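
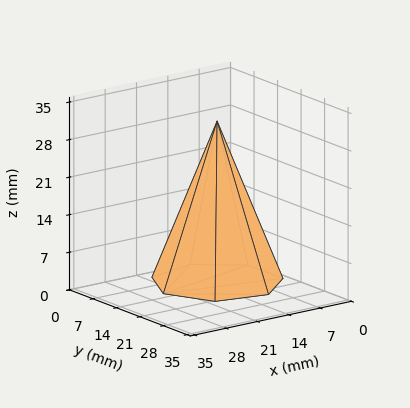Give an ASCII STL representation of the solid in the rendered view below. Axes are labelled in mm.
Reading the render: the shape is a regular 7-sided pyramid, base circumscribed radius ≈ 12 mm, apex at z ≈ 30 mm (dimensions read to the nearest mm from the axis ticks). For the STL, each face is triangulated and given an outward normal.

solid part
  facet normal 0.0000 0.0000 -1.0000
    outer loop
      vertex 9.3 23.7 0.0
      vertex 19.5 21.4 0.0
      vertex 24.0 12.0 0.0
    endloop
  endfacet
  facet normal 0.0000 0.0000 -1.0000
    outer loop
      vertex 1.2 17.2 0.0
      vertex 9.3 23.7 0.0
      vertex 24.0 12.0 0.0
    endloop
  endfacet
  facet normal 0.0000 0.0000 -1.0000
    outer loop
      vertex 1.2 6.8 0.0
      vertex 1.2 17.2 0.0
      vertex 24.0 12.0 0.0
    endloop
  endfacet
  facet normal 0.0000 0.0000 -1.0000
    outer loop
      vertex 9.3 0.3 0.0
      vertex 1.2 6.8 0.0
      vertex 24.0 12.0 0.0
    endloop
  endfacet
  facet normal 0.0000 0.0000 -1.0000
    outer loop
      vertex 19.5 2.6 0.0
      vertex 9.3 0.3 0.0
      vertex 24.0 12.0 0.0
    endloop
  endfacet
  facet normal 0.8484 0.4062 0.3394
    outer loop
      vertex 24.0 12.0 0.0
      vertex 19.5 21.4 0.0
      vertex 12.0 12.0 30.0
    endloop
  endfacet
  facet normal 0.2069 0.9177 0.3393
    outer loop
      vertex 19.5 21.4 0.0
      vertex 9.3 23.7 0.0
      vertex 12.0 12.0 30.0
    endloop
  endfacet
  facet normal -0.5888 0.7337 0.3391
    outer loop
      vertex 9.3 23.7 0.0
      vertex 1.2 17.2 0.0
      vertex 12.0 12.0 30.0
    endloop
  endfacet
  facet normal -0.9409 0.0000 0.3387
    outer loop
      vertex 1.2 17.2 0.0
      vertex 1.2 6.8 0.0
      vertex 12.0 12.0 30.0
    endloop
  endfacet
  facet normal -0.5888 -0.7337 0.3391
    outer loop
      vertex 1.2 6.8 0.0
      vertex 9.3 0.3 0.0
      vertex 12.0 12.0 30.0
    endloop
  endfacet
  facet normal 0.2069 -0.9177 0.3393
    outer loop
      vertex 9.3 0.3 0.0
      vertex 19.5 2.6 0.0
      vertex 12.0 12.0 30.0
    endloop
  endfacet
  facet normal 0.8484 -0.4062 0.3394
    outer loop
      vertex 19.5 2.6 0.0
      vertex 24.0 12.0 0.0
      vertex 12.0 12.0 30.0
    endloop
  endfacet
endsolid part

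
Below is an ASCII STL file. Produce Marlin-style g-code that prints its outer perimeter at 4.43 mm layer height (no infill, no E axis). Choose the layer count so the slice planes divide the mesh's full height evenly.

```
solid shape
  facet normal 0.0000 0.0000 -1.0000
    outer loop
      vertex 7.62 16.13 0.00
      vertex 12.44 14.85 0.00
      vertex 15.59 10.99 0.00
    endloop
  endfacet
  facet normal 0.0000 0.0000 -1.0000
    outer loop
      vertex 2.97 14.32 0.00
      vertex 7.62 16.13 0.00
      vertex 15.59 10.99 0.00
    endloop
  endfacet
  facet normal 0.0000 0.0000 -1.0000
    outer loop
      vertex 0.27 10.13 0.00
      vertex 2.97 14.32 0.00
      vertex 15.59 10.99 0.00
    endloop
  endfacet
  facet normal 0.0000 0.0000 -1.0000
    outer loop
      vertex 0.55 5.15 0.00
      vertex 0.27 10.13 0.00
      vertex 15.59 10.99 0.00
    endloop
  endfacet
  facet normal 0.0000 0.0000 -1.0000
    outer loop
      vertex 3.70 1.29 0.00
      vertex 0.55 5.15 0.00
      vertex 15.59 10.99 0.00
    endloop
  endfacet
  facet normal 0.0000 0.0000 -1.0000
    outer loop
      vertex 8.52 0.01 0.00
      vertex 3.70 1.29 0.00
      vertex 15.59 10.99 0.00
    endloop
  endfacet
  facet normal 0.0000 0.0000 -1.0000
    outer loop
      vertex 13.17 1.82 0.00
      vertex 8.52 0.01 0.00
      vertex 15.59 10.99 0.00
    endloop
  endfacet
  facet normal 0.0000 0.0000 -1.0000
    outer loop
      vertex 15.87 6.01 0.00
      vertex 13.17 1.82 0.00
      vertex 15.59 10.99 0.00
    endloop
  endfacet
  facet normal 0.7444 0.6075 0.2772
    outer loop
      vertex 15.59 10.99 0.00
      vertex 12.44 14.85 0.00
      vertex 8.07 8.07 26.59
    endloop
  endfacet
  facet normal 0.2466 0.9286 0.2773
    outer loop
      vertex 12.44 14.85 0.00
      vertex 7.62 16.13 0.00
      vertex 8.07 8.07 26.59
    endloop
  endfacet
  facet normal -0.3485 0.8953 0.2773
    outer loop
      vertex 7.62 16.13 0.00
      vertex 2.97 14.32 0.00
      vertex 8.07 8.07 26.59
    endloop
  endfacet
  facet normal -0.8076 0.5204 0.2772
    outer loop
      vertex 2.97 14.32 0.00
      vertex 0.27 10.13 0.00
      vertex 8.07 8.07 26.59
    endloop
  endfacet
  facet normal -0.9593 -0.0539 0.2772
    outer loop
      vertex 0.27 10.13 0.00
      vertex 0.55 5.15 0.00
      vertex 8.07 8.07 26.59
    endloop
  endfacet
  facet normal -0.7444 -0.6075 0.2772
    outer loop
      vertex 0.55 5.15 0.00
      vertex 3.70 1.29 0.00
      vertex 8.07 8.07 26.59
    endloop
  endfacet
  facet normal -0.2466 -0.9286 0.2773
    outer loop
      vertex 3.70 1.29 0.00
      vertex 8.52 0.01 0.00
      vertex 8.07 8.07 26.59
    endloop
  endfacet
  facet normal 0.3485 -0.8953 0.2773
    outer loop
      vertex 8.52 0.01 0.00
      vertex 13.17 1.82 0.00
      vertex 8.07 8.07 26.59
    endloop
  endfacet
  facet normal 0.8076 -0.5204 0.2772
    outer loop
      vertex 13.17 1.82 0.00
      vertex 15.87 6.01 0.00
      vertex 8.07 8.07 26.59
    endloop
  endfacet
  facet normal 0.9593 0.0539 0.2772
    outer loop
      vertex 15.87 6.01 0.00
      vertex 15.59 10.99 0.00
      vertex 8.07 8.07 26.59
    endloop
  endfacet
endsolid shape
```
; perimeter-only toolpath
G21 ; units = mm
G90 ; absolute positioning
G28 ; home
; layer 1
G0 Z4.43
G0 X14.34 Y10.50
G1 X11.71 Y13.72
G1 X7.70 Y14.79
G1 X3.82 Y13.28
G1 X1.57 Y9.79
G1 X1.80 Y5.64
G1 X4.43 Y2.42
G1 X8.45 Y1.35
G1 X12.32 Y2.86
G1 X14.57 Y6.35
G1 X14.34 Y10.50
; layer 2
G0 Z8.86
G0 X13.08 Y10.02
G1 X10.98 Y12.59
G1 X7.77 Y13.44
G1 X4.67 Y12.24
G1 X2.87 Y9.44
G1 X3.06 Y6.12
G1 X5.16 Y3.55
G1 X8.37 Y2.70
G1 X11.47 Y3.90
G1 X13.27 Y6.70
G1 X13.08 Y10.02
; layer 3
G0 Z13.29
G0 X11.83 Y9.53
G1 X10.25 Y11.46
G1 X7.85 Y12.10
G1 X5.52 Y11.20
G1 X4.17 Y9.10
G1 X4.31 Y6.61
G1 X5.88 Y4.68
G1 X8.29 Y4.04
G1 X10.62 Y4.95
G1 X11.97 Y7.04
G1 X11.83 Y9.53
; layer 4
G0 Z17.73
G0 X10.58 Y9.04
G1 X9.53 Y10.33
G1 X7.92 Y10.76
G1 X6.37 Y10.15
G1 X5.47 Y8.76
G1 X5.56 Y7.10
G1 X6.61 Y5.81
G1 X8.22 Y5.38
G1 X9.77 Y5.99
G1 X10.67 Y7.38
G1 X10.58 Y9.04
; layer 5
G0 Z22.16
G0 X9.32 Y8.56
G1 X8.80 Y9.20
G1 X8.00 Y9.41
G1 X7.22 Y9.11
G1 X6.77 Y8.41
G1 X6.82 Y7.58
G1 X7.34 Y6.94
G1 X8.14 Y6.73
G1 X8.92 Y7.03
G1 X9.37 Y7.73
G1 X9.32 Y8.56
M2 ; end

The solid is a regular 10-sided pyramid, base circumscribed radius ≈ 8.07 mm, apex at z ≈ 26.6 mm. Slicing at Δz = 4.43 mm — 6 equal slices spanning the solid's height, so layer i sits at z = i·h/6 — gives 5 non-empty perimeters. Each is a 10-segment closed polygon; G0 lifts to the layer z and rapids to the start vertex, then G1 traces the edges. The cross-section shrinks linearly with z (the slice at the apex is degenerate and omitted).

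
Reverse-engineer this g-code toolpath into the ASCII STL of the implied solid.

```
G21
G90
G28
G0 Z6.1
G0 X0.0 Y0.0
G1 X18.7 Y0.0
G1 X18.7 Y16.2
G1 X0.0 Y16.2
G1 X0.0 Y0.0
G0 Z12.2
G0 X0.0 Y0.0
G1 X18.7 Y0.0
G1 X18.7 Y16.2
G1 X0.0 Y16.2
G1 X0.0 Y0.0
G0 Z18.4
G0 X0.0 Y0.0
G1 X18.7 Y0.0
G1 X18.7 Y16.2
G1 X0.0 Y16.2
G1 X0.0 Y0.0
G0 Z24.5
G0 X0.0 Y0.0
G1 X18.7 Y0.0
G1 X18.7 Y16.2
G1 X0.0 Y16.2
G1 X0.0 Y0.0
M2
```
solid part
  facet normal 0.0000 0.0000 -1.0000
    outer loop
      vertex 18.7 16.2 0.0
      vertex 18.7 0.0 0.0
      vertex 0.0 0.0 0.0
    endloop
  endfacet
  facet normal 0.0000 0.0000 -1.0000
    outer loop
      vertex 0.0 16.2 0.0
      vertex 18.7 16.2 0.0
      vertex 0.0 0.0 0.0
    endloop
  endfacet
  facet normal 0.0000 0.0000 1.0000
    outer loop
      vertex 0.0 0.0 24.5
      vertex 18.7 0.0 24.5
      vertex 18.7 16.2 24.5
    endloop
  endfacet
  facet normal 0.0000 0.0000 1.0000
    outer loop
      vertex 0.0 0.0 24.5
      vertex 18.7 16.2 24.5
      vertex 0.0 16.2 24.5
    endloop
  endfacet
  facet normal 0.0000 -1.0000 0.0000
    outer loop
      vertex 0.0 0.0 0.0
      vertex 18.7 0.0 0.0
      vertex 18.7 0.0 24.5
    endloop
  endfacet
  facet normal 0.0000 -1.0000 0.0000
    outer loop
      vertex 0.0 0.0 0.0
      vertex 18.7 0.0 24.5
      vertex 0.0 0.0 24.5
    endloop
  endfacet
  facet normal 0.0000 1.0000 0.0000
    outer loop
      vertex 18.7 16.2 24.5
      vertex 18.7 16.2 0.0
      vertex 0.0 16.2 0.0
    endloop
  endfacet
  facet normal 0.0000 1.0000 0.0000
    outer loop
      vertex 0.0 16.2 24.5
      vertex 18.7 16.2 24.5
      vertex 0.0 16.2 0.0
    endloop
  endfacet
  facet normal -1.0000 0.0000 0.0000
    outer loop
      vertex 0.0 16.2 24.5
      vertex 0.0 16.2 0.0
      vertex 0.0 0.0 0.0
    endloop
  endfacet
  facet normal -1.0000 0.0000 0.0000
    outer loop
      vertex 0.0 0.0 24.5
      vertex 0.0 16.2 24.5
      vertex 0.0 0.0 0.0
    endloop
  endfacet
  facet normal 1.0000 0.0000 0.0000
    outer loop
      vertex 18.7 0.0 0.0
      vertex 18.7 16.2 0.0
      vertex 18.7 16.2 24.5
    endloop
  endfacet
  facet normal 1.0000 0.0000 0.0000
    outer loop
      vertex 18.7 0.0 0.0
      vertex 18.7 16.2 24.5
      vertex 18.7 0.0 24.5
    endloop
  endfacet
endsolid part

The G0 Z moves step by Δz≈6.1 mm. Every layer's G1 loop is the same polygon, so the solid is a straight extrusion of it from z=0 to z≈24.5. Closing with flat bottom and top caps and triangulating gives 12 facets — a rectangular box, roughly 18.7 × 16.2 mm footprint and 24.5 mm tall.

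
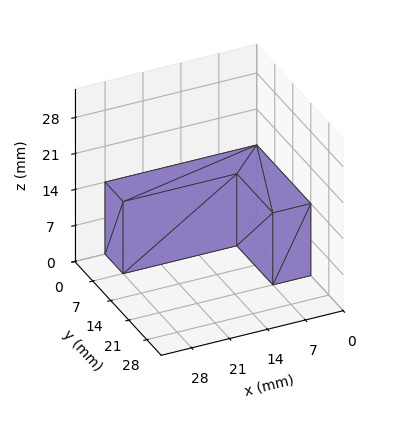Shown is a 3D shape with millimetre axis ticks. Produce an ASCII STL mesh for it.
Reading the render: the shape is an L-shaped prism: outer 28 × 21 mm, arm thicknesses ≈ 7 mm (horizontal) and 7 mm (vertical), extruded 14 mm in z (dimensions read to the nearest mm from the axis ticks). For the STL, each face is triangulated and given an outward normal.

solid part
  facet normal 0.0000 0.0000 -1.0000
    outer loop
      vertex 28.000 7.000 0.000
      vertex 28.000 0.000 0.000
      vertex 0.000 0.000 0.000
    endloop
  endfacet
  facet normal 0.0000 0.0000 -1.0000
    outer loop
      vertex 7.000 7.000 0.000
      vertex 28.000 7.000 0.000
      vertex 0.000 0.000 0.000
    endloop
  endfacet
  facet normal 0.0000 0.0000 -1.0000
    outer loop
      vertex 7.000 21.000 0.000
      vertex 7.000 7.000 0.000
      vertex 0.000 0.000 0.000
    endloop
  endfacet
  facet normal 0.0000 0.0000 -1.0000
    outer loop
      vertex 0.000 21.000 0.000
      vertex 7.000 21.000 0.000
      vertex 0.000 0.000 0.000
    endloop
  endfacet
  facet normal 0.0000 0.0000 1.0000
    outer loop
      vertex 0.000 0.000 14.000
      vertex 28.000 0.000 14.000
      vertex 28.000 7.000 14.000
    endloop
  endfacet
  facet normal 0.0000 0.0000 1.0000
    outer loop
      vertex 0.000 0.000 14.000
      vertex 28.000 7.000 14.000
      vertex 7.000 7.000 14.000
    endloop
  endfacet
  facet normal 0.0000 0.0000 1.0000
    outer loop
      vertex 0.000 0.000 14.000
      vertex 7.000 7.000 14.000
      vertex 7.000 21.000 14.000
    endloop
  endfacet
  facet normal 0.0000 0.0000 1.0000
    outer loop
      vertex 0.000 0.000 14.000
      vertex 7.000 21.000 14.000
      vertex 0.000 21.000 14.000
    endloop
  endfacet
  facet normal 0.0000 -1.0000 0.0000
    outer loop
      vertex 0.000 0.000 0.000
      vertex 28.000 0.000 0.000
      vertex 28.000 0.000 14.000
    endloop
  endfacet
  facet normal 0.0000 -1.0000 0.0000
    outer loop
      vertex 0.000 0.000 0.000
      vertex 28.000 0.000 14.000
      vertex 0.000 0.000 14.000
    endloop
  endfacet
  facet normal 1.0000 0.0000 0.0000
    outer loop
      vertex 28.000 0.000 0.000
      vertex 28.000 7.000 0.000
      vertex 28.000 7.000 14.000
    endloop
  endfacet
  facet normal 1.0000 0.0000 0.0000
    outer loop
      vertex 28.000 0.000 0.000
      vertex 28.000 7.000 14.000
      vertex 28.000 0.000 14.000
    endloop
  endfacet
  facet normal 0.0000 1.0000 0.0000
    outer loop
      vertex 28.000 7.000 0.000
      vertex 7.000 7.000 0.000
      vertex 7.000 7.000 14.000
    endloop
  endfacet
  facet normal 0.0000 1.0000 0.0000
    outer loop
      vertex 28.000 7.000 0.000
      vertex 7.000 7.000 14.000
      vertex 28.000 7.000 14.000
    endloop
  endfacet
  facet normal 1.0000 0.0000 0.0000
    outer loop
      vertex 7.000 7.000 0.000
      vertex 7.000 21.000 0.000
      vertex 7.000 21.000 14.000
    endloop
  endfacet
  facet normal 1.0000 0.0000 0.0000
    outer loop
      vertex 7.000 7.000 0.000
      vertex 7.000 21.000 14.000
      vertex 7.000 7.000 14.000
    endloop
  endfacet
  facet normal 0.0000 1.0000 0.0000
    outer loop
      vertex 7.000 21.000 0.000
      vertex 0.000 21.000 0.000
      vertex 0.000 21.000 14.000
    endloop
  endfacet
  facet normal 0.0000 1.0000 0.0000
    outer loop
      vertex 7.000 21.000 0.000
      vertex 0.000 21.000 14.000
      vertex 7.000 21.000 14.000
    endloop
  endfacet
  facet normal -1.0000 0.0000 0.0000
    outer loop
      vertex 0.000 21.000 0.000
      vertex 0.000 0.000 0.000
      vertex 0.000 0.000 14.000
    endloop
  endfacet
  facet normal -1.0000 0.0000 0.0000
    outer loop
      vertex 0.000 21.000 0.000
      vertex 0.000 0.000 14.000
      vertex 0.000 21.000 14.000
    endloop
  endfacet
endsolid part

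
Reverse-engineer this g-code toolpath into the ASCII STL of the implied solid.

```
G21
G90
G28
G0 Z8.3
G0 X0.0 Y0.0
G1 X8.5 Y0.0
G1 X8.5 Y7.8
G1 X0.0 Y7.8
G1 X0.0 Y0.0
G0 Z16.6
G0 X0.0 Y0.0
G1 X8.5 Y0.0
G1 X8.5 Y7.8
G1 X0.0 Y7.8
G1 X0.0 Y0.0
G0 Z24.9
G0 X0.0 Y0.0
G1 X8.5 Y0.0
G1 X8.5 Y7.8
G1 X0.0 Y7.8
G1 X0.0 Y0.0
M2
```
solid part
  facet normal 0.0000 0.0000 -1.0000
    outer loop
      vertex 8.5 7.8 0.0
      vertex 8.5 0.0 0.0
      vertex 0.0 0.0 0.0
    endloop
  endfacet
  facet normal 0.0000 0.0000 -1.0000
    outer loop
      vertex 0.0 7.8 0.0
      vertex 8.5 7.8 0.0
      vertex 0.0 0.0 0.0
    endloop
  endfacet
  facet normal 0.0000 0.0000 1.0000
    outer loop
      vertex 0.0 0.0 24.9
      vertex 8.5 0.0 24.9
      vertex 8.5 7.8 24.9
    endloop
  endfacet
  facet normal 0.0000 0.0000 1.0000
    outer loop
      vertex 0.0 0.0 24.9
      vertex 8.5 7.8 24.9
      vertex 0.0 7.8 24.9
    endloop
  endfacet
  facet normal 0.0000 -1.0000 0.0000
    outer loop
      vertex 0.0 0.0 0.0
      vertex 8.5 0.0 0.0
      vertex 8.5 0.0 24.9
    endloop
  endfacet
  facet normal 0.0000 -1.0000 0.0000
    outer loop
      vertex 0.0 0.0 0.0
      vertex 8.5 0.0 24.9
      vertex 0.0 0.0 24.9
    endloop
  endfacet
  facet normal 0.0000 1.0000 0.0000
    outer loop
      vertex 8.5 7.8 24.9
      vertex 8.5 7.8 0.0
      vertex 0.0 7.8 0.0
    endloop
  endfacet
  facet normal 0.0000 1.0000 0.0000
    outer loop
      vertex 0.0 7.8 24.9
      vertex 8.5 7.8 24.9
      vertex 0.0 7.8 0.0
    endloop
  endfacet
  facet normal -1.0000 0.0000 0.0000
    outer loop
      vertex 0.0 7.8 24.9
      vertex 0.0 7.8 0.0
      vertex 0.0 0.0 0.0
    endloop
  endfacet
  facet normal -1.0000 0.0000 0.0000
    outer loop
      vertex 0.0 0.0 24.9
      vertex 0.0 7.8 24.9
      vertex 0.0 0.0 0.0
    endloop
  endfacet
  facet normal 1.0000 0.0000 0.0000
    outer loop
      vertex 8.5 0.0 0.0
      vertex 8.5 7.8 0.0
      vertex 8.5 7.8 24.9
    endloop
  endfacet
  facet normal 1.0000 0.0000 0.0000
    outer loop
      vertex 8.5 0.0 0.0
      vertex 8.5 7.8 24.9
      vertex 8.5 0.0 24.9
    endloop
  endfacet
endsolid part

The G0 Z moves step by Δz≈8.3 mm. Every layer's G1 loop is the same polygon, so the solid is a straight extrusion of it from z=0 to z≈24.9. Closing with flat bottom and top caps and triangulating gives 12 facets — a rectangular box, roughly 8.5 × 7.8 mm footprint and 24.9 mm tall.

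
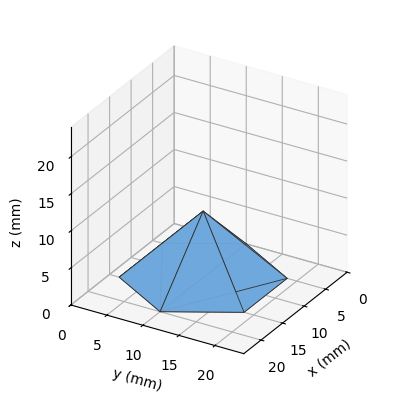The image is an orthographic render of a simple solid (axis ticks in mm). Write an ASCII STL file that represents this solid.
Reading the render: the shape is a regular 6-sided pyramid, base circumscribed radius ≈ 10 mm, apex at z ≈ 9 mm (dimensions read to the nearest mm from the axis ticks). For the STL, each face is triangulated and given an outward normal.

solid part
  facet normal 0.0000 0.0000 -1.0000
    outer loop
      vertex 5.00 18.66 0.00
      vertex 15.00 18.66 0.00
      vertex 20.00 10.00 0.00
    endloop
  endfacet
  facet normal 0.0000 0.0000 -1.0000
    outer loop
      vertex 0.00 10.00 0.00
      vertex 5.00 18.66 0.00
      vertex 20.00 10.00 0.00
    endloop
  endfacet
  facet normal 0.0000 0.0000 -1.0000
    outer loop
      vertex 5.00 1.34 0.00
      vertex 0.00 10.00 0.00
      vertex 20.00 10.00 0.00
    endloop
  endfacet
  facet normal 0.0000 0.0000 -1.0000
    outer loop
      vertex 15.00 1.34 0.00
      vertex 5.00 1.34 0.00
      vertex 20.00 10.00 0.00
    endloop
  endfacet
  facet normal 0.6240 0.3603 0.6934
    outer loop
      vertex 20.00 10.00 0.00
      vertex 15.00 18.66 0.00
      vertex 10.00 10.00 9.00
    endloop
  endfacet
  facet normal 0.0000 0.7206 0.6934
    outer loop
      vertex 15.00 18.66 0.00
      vertex 5.00 18.66 0.00
      vertex 10.00 10.00 9.00
    endloop
  endfacet
  facet normal -0.6240 0.3603 0.6934
    outer loop
      vertex 5.00 18.66 0.00
      vertex 0.00 10.00 0.00
      vertex 10.00 10.00 9.00
    endloop
  endfacet
  facet normal -0.6240 -0.3603 0.6934
    outer loop
      vertex 0.00 10.00 0.00
      vertex 5.00 1.34 0.00
      vertex 10.00 10.00 9.00
    endloop
  endfacet
  facet normal 0.0000 -0.7206 0.6934
    outer loop
      vertex 5.00 1.34 0.00
      vertex 15.00 1.34 0.00
      vertex 10.00 10.00 9.00
    endloop
  endfacet
  facet normal 0.6240 -0.3603 0.6934
    outer loop
      vertex 15.00 1.34 0.00
      vertex 20.00 10.00 0.00
      vertex 10.00 10.00 9.00
    endloop
  endfacet
endsolid part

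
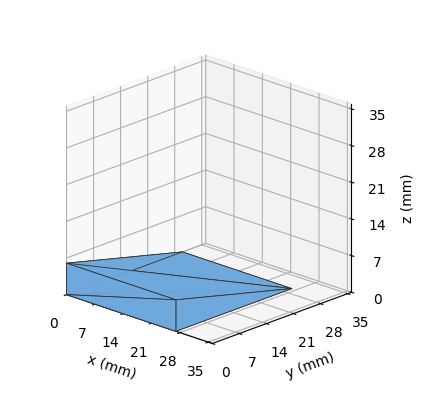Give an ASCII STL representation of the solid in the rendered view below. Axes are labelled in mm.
Reading the render: the shape is a wedge (ramp): 27 × 30 mm base, rising to 6 mm along the y=0 edge and sloping linearly to z=0 at y=30 (dimensions read to the nearest mm from the axis ticks). For the STL, each face is triangulated and given an outward normal.

solid part
  facet normal 0.0000 0.0000 -1.0000
    outer loop
      vertex 27.00 30.00 0.00
      vertex 27.00 0.00 0.00
      vertex 0.00 0.00 0.00
    endloop
  endfacet
  facet normal 0.0000 0.0000 -1.0000
    outer loop
      vertex 0.00 30.00 0.00
      vertex 27.00 30.00 0.00
      vertex 0.00 0.00 0.00
    endloop
  endfacet
  facet normal 0.0000 -1.0000 0.0000
    outer loop
      vertex 0.00 0.00 0.00
      vertex 27.00 0.00 0.00
      vertex 27.00 0.00 6.00
    endloop
  endfacet
  facet normal 0.0000 -1.0000 0.0000
    outer loop
      vertex 0.00 0.00 0.00
      vertex 27.00 0.00 6.00
      vertex 0.00 0.00 6.00
    endloop
  endfacet
  facet normal 0.0000 0.1961 0.9806
    outer loop
      vertex 0.00 0.00 6.00
      vertex 27.00 0.00 6.00
      vertex 27.00 30.00 0.00
    endloop
  endfacet
  facet normal 0.0000 0.1961 0.9806
    outer loop
      vertex 0.00 0.00 6.00
      vertex 27.00 30.00 0.00
      vertex 0.00 30.00 0.00
    endloop
  endfacet
  facet normal -1.0000 0.0000 0.0000
    outer loop
      vertex 0.00 0.00 6.00
      vertex 0.00 30.00 0.00
      vertex 0.00 0.00 0.00
    endloop
  endfacet
  facet normal 1.0000 0.0000 0.0000
    outer loop
      vertex 27.00 0.00 0.00
      vertex 27.00 30.00 0.00
      vertex 27.00 0.00 6.00
    endloop
  endfacet
endsolid part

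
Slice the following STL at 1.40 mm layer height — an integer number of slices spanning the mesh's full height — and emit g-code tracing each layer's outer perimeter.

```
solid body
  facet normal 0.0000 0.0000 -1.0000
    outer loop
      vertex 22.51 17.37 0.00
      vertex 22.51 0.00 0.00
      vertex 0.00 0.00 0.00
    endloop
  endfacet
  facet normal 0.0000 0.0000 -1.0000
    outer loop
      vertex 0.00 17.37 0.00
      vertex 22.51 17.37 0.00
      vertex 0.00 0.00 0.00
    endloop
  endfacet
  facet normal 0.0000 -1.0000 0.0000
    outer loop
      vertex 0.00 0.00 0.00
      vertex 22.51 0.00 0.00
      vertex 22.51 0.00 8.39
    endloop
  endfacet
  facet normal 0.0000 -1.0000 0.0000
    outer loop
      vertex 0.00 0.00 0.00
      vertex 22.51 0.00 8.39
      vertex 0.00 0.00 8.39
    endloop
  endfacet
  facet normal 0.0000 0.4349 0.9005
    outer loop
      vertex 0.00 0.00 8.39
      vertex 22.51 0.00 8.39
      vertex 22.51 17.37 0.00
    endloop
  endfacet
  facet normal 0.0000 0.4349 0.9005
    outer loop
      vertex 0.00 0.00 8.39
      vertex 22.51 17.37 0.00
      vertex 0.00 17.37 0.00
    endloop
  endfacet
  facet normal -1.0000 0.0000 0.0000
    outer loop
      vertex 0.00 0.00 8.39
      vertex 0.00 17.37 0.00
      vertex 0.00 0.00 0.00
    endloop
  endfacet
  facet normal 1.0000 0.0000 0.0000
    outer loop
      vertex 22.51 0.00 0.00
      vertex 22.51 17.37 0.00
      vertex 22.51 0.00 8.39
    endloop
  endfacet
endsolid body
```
; perimeter-only toolpath
G21 ; units = mm
G90 ; absolute positioning
G28 ; home
; layer 1
G0 Z1.40
G0 X0.00 Y0.00
G1 X22.51 Y0.00
G1 X22.51 Y14.48
G1 X0.00 Y14.48
G1 X0.00 Y0.00
; layer 2
G0 Z2.80
G0 X0.00 Y0.00
G1 X22.51 Y0.00
G1 X22.51 Y11.58
G1 X0.00 Y11.58
G1 X0.00 Y0.00
; layer 3
G0 Z4.20
G0 X0.00 Y0.00
G1 X22.51 Y0.00
G1 X22.51 Y8.69
G1 X0.00 Y8.69
G1 X0.00 Y0.00
; layer 4
G0 Z5.59
G0 X0.00 Y0.00
G1 X22.51 Y0.00
G1 X22.51 Y5.79
G1 X0.00 Y5.79
G1 X0.00 Y0.00
; layer 5
G0 Z6.99
G0 X0.00 Y0.00
G1 X22.51 Y0.00
G1 X22.51 Y2.89
G1 X0.00 Y2.89
G1 X0.00 Y0.00
M2 ; end

The solid is a wedge (ramp): 22.5 × 17.4 mm base, rising to 8.39 mm along the y=0 edge and sloping linearly to z=0 at y=17.4. Slicing at Δz = 1.40 mm — 6 equal slices spanning the solid's height, so layer i sits at z = i·h/6 — gives 5 non-empty perimeters. Each is a 4-segment closed polygon; G0 lifts to the layer z and rapids to the start vertex, then G1 traces the edges. The cross-section shrinks linearly with z (the slice at the apex is degenerate and omitted).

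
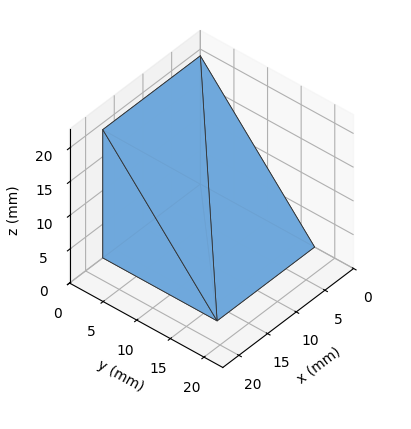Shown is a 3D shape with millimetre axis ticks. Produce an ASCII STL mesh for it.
Reading the render: the shape is a wedge (ramp): 17 × 17 mm base, rising to 19 mm along the y=0 edge and sloping linearly to z=0 at y=17 (dimensions read to the nearest mm from the axis ticks). For the STL, each face is triangulated and given an outward normal.

solid part
  facet normal 0.0000 0.0000 -1.0000
    outer loop
      vertex 17.00 17.00 0.00
      vertex 17.00 0.00 0.00
      vertex 0.00 0.00 0.00
    endloop
  endfacet
  facet normal 0.0000 0.0000 -1.0000
    outer loop
      vertex 0.00 17.00 0.00
      vertex 17.00 17.00 0.00
      vertex 0.00 0.00 0.00
    endloop
  endfacet
  facet normal 0.0000 -1.0000 0.0000
    outer loop
      vertex 0.00 0.00 0.00
      vertex 17.00 0.00 0.00
      vertex 17.00 0.00 19.00
    endloop
  endfacet
  facet normal 0.0000 -1.0000 0.0000
    outer loop
      vertex 0.00 0.00 0.00
      vertex 17.00 0.00 19.00
      vertex 0.00 0.00 19.00
    endloop
  endfacet
  facet normal 0.0000 0.7452 0.6668
    outer loop
      vertex 0.00 0.00 19.00
      vertex 17.00 0.00 19.00
      vertex 17.00 17.00 0.00
    endloop
  endfacet
  facet normal 0.0000 0.7452 0.6668
    outer loop
      vertex 0.00 0.00 19.00
      vertex 17.00 17.00 0.00
      vertex 0.00 17.00 0.00
    endloop
  endfacet
  facet normal -1.0000 0.0000 0.0000
    outer loop
      vertex 0.00 0.00 19.00
      vertex 0.00 17.00 0.00
      vertex 0.00 0.00 0.00
    endloop
  endfacet
  facet normal 1.0000 0.0000 0.0000
    outer loop
      vertex 17.00 0.00 0.00
      vertex 17.00 17.00 0.00
      vertex 17.00 0.00 19.00
    endloop
  endfacet
endsolid part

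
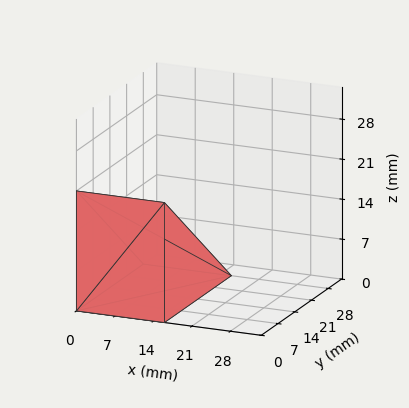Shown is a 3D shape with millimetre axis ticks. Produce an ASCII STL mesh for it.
Reading the render: the shape is a wedge (ramp): 16 × 28 mm base, rising to 21 mm along the y=0 edge and sloping linearly to z=0 at y=28 (dimensions read to the nearest mm from the axis ticks). For the STL, each face is triangulated and given an outward normal.

solid part
  facet normal 0.0000 0.0000 -1.0000
    outer loop
      vertex 16.0 28.0 0.0
      vertex 16.0 0.0 0.0
      vertex 0.0 0.0 0.0
    endloop
  endfacet
  facet normal 0.0000 0.0000 -1.0000
    outer loop
      vertex 0.0 28.0 0.0
      vertex 16.0 28.0 0.0
      vertex 0.0 0.0 0.0
    endloop
  endfacet
  facet normal 0.0000 -1.0000 0.0000
    outer loop
      vertex 0.0 0.0 0.0
      vertex 16.0 0.0 0.0
      vertex 16.0 0.0 21.0
    endloop
  endfacet
  facet normal 0.0000 -1.0000 0.0000
    outer loop
      vertex 0.0 0.0 0.0
      vertex 16.0 0.0 21.0
      vertex 0.0 0.0 21.0
    endloop
  endfacet
  facet normal 0.0000 0.6000 0.8000
    outer loop
      vertex 0.0 0.0 21.0
      vertex 16.0 0.0 21.0
      vertex 16.0 28.0 0.0
    endloop
  endfacet
  facet normal 0.0000 0.6000 0.8000
    outer loop
      vertex 0.0 0.0 21.0
      vertex 16.0 28.0 0.0
      vertex 0.0 28.0 0.0
    endloop
  endfacet
  facet normal -1.0000 0.0000 0.0000
    outer loop
      vertex 0.0 0.0 21.0
      vertex 0.0 28.0 0.0
      vertex 0.0 0.0 0.0
    endloop
  endfacet
  facet normal 1.0000 0.0000 0.0000
    outer loop
      vertex 16.0 0.0 0.0
      vertex 16.0 28.0 0.0
      vertex 16.0 0.0 21.0
    endloop
  endfacet
endsolid part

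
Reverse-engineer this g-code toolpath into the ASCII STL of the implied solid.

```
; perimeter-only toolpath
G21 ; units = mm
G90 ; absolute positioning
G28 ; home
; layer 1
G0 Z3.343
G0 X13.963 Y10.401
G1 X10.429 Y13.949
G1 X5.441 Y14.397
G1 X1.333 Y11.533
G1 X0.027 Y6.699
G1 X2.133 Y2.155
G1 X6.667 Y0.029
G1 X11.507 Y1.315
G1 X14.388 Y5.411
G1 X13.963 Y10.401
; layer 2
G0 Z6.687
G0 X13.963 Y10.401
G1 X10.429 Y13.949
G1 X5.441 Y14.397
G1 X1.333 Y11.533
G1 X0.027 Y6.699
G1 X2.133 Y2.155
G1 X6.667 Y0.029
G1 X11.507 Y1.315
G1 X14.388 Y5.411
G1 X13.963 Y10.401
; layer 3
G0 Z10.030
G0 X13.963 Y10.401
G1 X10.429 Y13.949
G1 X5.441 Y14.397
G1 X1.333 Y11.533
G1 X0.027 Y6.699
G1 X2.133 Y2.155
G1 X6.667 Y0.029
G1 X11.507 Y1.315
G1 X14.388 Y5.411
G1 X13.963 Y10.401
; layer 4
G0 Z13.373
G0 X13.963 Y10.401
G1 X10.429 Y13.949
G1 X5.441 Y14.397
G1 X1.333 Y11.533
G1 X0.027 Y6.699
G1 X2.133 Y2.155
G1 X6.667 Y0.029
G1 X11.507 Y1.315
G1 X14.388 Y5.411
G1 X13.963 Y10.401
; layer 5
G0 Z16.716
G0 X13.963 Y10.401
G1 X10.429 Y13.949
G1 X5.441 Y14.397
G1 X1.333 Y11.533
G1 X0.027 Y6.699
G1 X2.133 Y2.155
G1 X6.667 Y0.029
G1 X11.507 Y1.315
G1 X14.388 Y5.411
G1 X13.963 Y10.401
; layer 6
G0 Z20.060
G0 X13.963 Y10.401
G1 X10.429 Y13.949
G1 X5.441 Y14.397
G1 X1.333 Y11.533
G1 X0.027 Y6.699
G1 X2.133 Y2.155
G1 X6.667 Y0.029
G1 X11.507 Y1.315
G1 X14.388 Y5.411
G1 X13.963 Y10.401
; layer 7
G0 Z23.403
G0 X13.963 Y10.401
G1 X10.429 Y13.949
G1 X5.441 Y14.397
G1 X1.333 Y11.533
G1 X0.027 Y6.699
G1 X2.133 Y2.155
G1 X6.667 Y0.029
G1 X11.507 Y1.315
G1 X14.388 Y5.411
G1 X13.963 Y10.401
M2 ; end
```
solid part
  facet normal 0.0000 0.0000 -1.0000
    outer loop
      vertex 5.441 14.397 0.000
      vertex 10.429 13.949 0.000
      vertex 13.963 10.401 0.000
    endloop
  endfacet
  facet normal 0.0000 0.0000 -1.0000
    outer loop
      vertex 1.333 11.533 0.000
      vertex 5.441 14.397 0.000
      vertex 13.963 10.401 0.000
    endloop
  endfacet
  facet normal 0.0000 0.0000 -1.0000
    outer loop
      vertex 0.027 6.699 0.000
      vertex 1.333 11.533 0.000
      vertex 13.963 10.401 0.000
    endloop
  endfacet
  facet normal 0.0000 0.0000 -1.0000
    outer loop
      vertex 2.133 2.155 0.000
      vertex 0.027 6.699 0.000
      vertex 13.963 10.401 0.000
    endloop
  endfacet
  facet normal 0.0000 0.0000 -1.0000
    outer loop
      vertex 6.667 0.029 0.000
      vertex 2.133 2.155 0.000
      vertex 13.963 10.401 0.000
    endloop
  endfacet
  facet normal 0.0000 0.0000 -1.0000
    outer loop
      vertex 11.507 1.315 0.000
      vertex 6.667 0.029 0.000
      vertex 13.963 10.401 0.000
    endloop
  endfacet
  facet normal 0.0000 0.0000 -1.0000
    outer loop
      vertex 14.388 5.411 0.000
      vertex 11.507 1.315 0.000
      vertex 13.963 10.401 0.000
    endloop
  endfacet
  facet normal 0.0000 0.0000 1.0000
    outer loop
      vertex 13.963 10.401 23.403
      vertex 10.429 13.949 23.403
      vertex 5.441 14.397 23.403
    endloop
  endfacet
  facet normal 0.0000 0.0000 1.0000
    outer loop
      vertex 13.963 10.401 23.403
      vertex 5.441 14.397 23.403
      vertex 1.333 11.533 23.403
    endloop
  endfacet
  facet normal 0.0000 0.0000 1.0000
    outer loop
      vertex 13.963 10.401 23.403
      vertex 1.333 11.533 23.403
      vertex 0.027 6.699 23.403
    endloop
  endfacet
  facet normal 0.0000 0.0000 1.0000
    outer loop
      vertex 13.963 10.401 23.403
      vertex 0.027 6.699 23.403
      vertex 2.133 2.155 23.403
    endloop
  endfacet
  facet normal 0.0000 0.0000 1.0000
    outer loop
      vertex 13.963 10.401 23.403
      vertex 2.133 2.155 23.403
      vertex 6.667 0.029 23.403
    endloop
  endfacet
  facet normal 0.0000 0.0000 1.0000
    outer loop
      vertex 13.963 10.401 23.403
      vertex 6.667 0.029 23.403
      vertex 11.507 1.315 23.403
    endloop
  endfacet
  facet normal 0.0000 0.0000 1.0000
    outer loop
      vertex 13.963 10.401 23.403
      vertex 11.507 1.315 23.403
      vertex 14.388 5.411 23.403
    endloop
  endfacet
  facet normal 0.7085 0.7057 0.0000
    outer loop
      vertex 13.963 10.401 0.000
      vertex 10.429 13.949 0.000
      vertex 10.429 13.949 23.403
    endloop
  endfacet
  facet normal 0.7085 0.7057 0.0000
    outer loop
      vertex 13.963 10.401 0.000
      vertex 10.429 13.949 23.403
      vertex 13.963 10.401 23.403
    endloop
  endfacet
  facet normal 0.0895 0.9960 0.0000
    outer loop
      vertex 10.429 13.949 0.000
      vertex 5.441 14.397 0.000
      vertex 5.441 14.397 23.403
    endloop
  endfacet
  facet normal 0.0895 0.9960 0.0000
    outer loop
      vertex 10.429 13.949 0.000
      vertex 5.441 14.397 23.403
      vertex 10.429 13.949 23.403
    endloop
  endfacet
  facet normal -0.5719 0.8203 0.0000
    outer loop
      vertex 5.441 14.397 0.000
      vertex 1.333 11.533 0.000
      vertex 1.333 11.533 23.403
    endloop
  endfacet
  facet normal -0.5719 0.8203 0.0000
    outer loop
      vertex 5.441 14.397 0.000
      vertex 1.333 11.533 23.403
      vertex 5.441 14.397 23.403
    endloop
  endfacet
  facet normal -0.9654 0.2608 0.0000
    outer loop
      vertex 1.333 11.533 0.000
      vertex 0.027 6.699 0.000
      vertex 0.027 6.699 23.403
    endloop
  endfacet
  facet normal -0.9654 0.2608 0.0000
    outer loop
      vertex 1.333 11.533 0.000
      vertex 0.027 6.699 23.403
      vertex 1.333 11.533 23.403
    endloop
  endfacet
  facet normal -0.9073 -0.4205 0.0000
    outer loop
      vertex 0.027 6.699 0.000
      vertex 2.133 2.155 0.000
      vertex 2.133 2.155 23.403
    endloop
  endfacet
  facet normal -0.9073 -0.4205 0.0000
    outer loop
      vertex 0.027 6.699 0.000
      vertex 2.133 2.155 23.403
      vertex 0.027 6.699 23.403
    endloop
  endfacet
  facet normal -0.4245 -0.9054 0.0000
    outer loop
      vertex 2.133 2.155 0.000
      vertex 6.667 0.029 0.000
      vertex 6.667 0.029 23.403
    endloop
  endfacet
  facet normal -0.4245 -0.9054 0.0000
    outer loop
      vertex 2.133 2.155 0.000
      vertex 6.667 0.029 23.403
      vertex 2.133 2.155 23.403
    endloop
  endfacet
  facet normal 0.2568 -0.9665 0.0000
    outer loop
      vertex 6.667 0.029 0.000
      vertex 11.507 1.315 0.000
      vertex 11.507 1.315 23.403
    endloop
  endfacet
  facet normal 0.2568 -0.9665 0.0000
    outer loop
      vertex 6.667 0.029 0.000
      vertex 11.507 1.315 23.403
      vertex 6.667 0.029 23.403
    endloop
  endfacet
  facet normal 0.8179 -0.5753 0.0000
    outer loop
      vertex 11.507 1.315 0.000
      vertex 14.388 5.411 0.000
      vertex 14.388 5.411 23.403
    endloop
  endfacet
  facet normal 0.8179 -0.5753 0.0000
    outer loop
      vertex 11.507 1.315 0.000
      vertex 14.388 5.411 23.403
      vertex 11.507 1.315 23.403
    endloop
  endfacet
  facet normal 0.9964 0.0849 0.0000
    outer loop
      vertex 14.388 5.411 0.000
      vertex 13.963 10.401 0.000
      vertex 13.963 10.401 23.403
    endloop
  endfacet
  facet normal 0.9964 0.0849 0.0000
    outer loop
      vertex 14.388 5.411 0.000
      vertex 13.963 10.401 23.403
      vertex 14.388 5.411 23.403
    endloop
  endfacet
endsolid part

The G0 Z moves step by Δz≈3.343 mm. Every layer's G1 loop is the same polygon, so the solid is a straight extrusion of it from z=0 to z≈23.4. Closing with flat bottom and top caps and triangulating gives 32 facets — a regular 9-sided prism (a cylinder approximated with 9 flat sides), circumscribed radius ≈ 7.32 mm, height ≈ 23.4 mm.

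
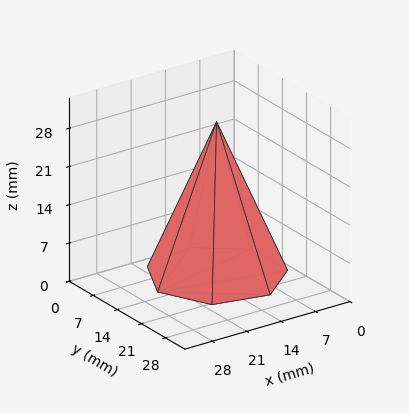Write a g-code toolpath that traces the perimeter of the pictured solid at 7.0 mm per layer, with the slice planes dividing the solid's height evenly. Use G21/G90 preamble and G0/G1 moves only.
Reading the render: the shape is a regular 7-sided pyramid, base circumscribed radius ≈ 12 mm, apex at z ≈ 28 mm (dimensions read to the nearest mm from the axis ticks). For the g-code, the solid's height is divided into equal slices at the stated Δz and each level perimeter traced with G1 moves after a G0 lift.

; perimeter-only toolpath
G21 ; units = mm
G90 ; absolute positioning
G28 ; home
; layer 1
G0 Z7.0
G0 X21.0 Y12.0
G1 X17.6 Y19.0
G1 X10.0 Y20.8
G1 X3.9 Y15.9
G1 X3.9 Y8.1
G1 X10.0 Y3.2
G1 X17.6 Y5.0
G1 X21.0 Y12.0
; layer 2
G0 Z14.0
G0 X18.0 Y12.0
G1 X15.8 Y16.7
G1 X10.7 Y17.9
G1 X6.6 Y14.6
G1 X6.6 Y9.4
G1 X10.7 Y6.2
G1 X15.8 Y7.3
G1 X18.0 Y12.0
; layer 3
G0 Z21.0
G0 X15.0 Y12.0
G1 X13.9 Y14.3
G1 X11.3 Y14.9
G1 X9.3 Y13.3
G1 X9.3 Y10.7
G1 X11.3 Y9.1
G1 X13.9 Y9.7
G1 X15.0 Y12.0
M2 ; end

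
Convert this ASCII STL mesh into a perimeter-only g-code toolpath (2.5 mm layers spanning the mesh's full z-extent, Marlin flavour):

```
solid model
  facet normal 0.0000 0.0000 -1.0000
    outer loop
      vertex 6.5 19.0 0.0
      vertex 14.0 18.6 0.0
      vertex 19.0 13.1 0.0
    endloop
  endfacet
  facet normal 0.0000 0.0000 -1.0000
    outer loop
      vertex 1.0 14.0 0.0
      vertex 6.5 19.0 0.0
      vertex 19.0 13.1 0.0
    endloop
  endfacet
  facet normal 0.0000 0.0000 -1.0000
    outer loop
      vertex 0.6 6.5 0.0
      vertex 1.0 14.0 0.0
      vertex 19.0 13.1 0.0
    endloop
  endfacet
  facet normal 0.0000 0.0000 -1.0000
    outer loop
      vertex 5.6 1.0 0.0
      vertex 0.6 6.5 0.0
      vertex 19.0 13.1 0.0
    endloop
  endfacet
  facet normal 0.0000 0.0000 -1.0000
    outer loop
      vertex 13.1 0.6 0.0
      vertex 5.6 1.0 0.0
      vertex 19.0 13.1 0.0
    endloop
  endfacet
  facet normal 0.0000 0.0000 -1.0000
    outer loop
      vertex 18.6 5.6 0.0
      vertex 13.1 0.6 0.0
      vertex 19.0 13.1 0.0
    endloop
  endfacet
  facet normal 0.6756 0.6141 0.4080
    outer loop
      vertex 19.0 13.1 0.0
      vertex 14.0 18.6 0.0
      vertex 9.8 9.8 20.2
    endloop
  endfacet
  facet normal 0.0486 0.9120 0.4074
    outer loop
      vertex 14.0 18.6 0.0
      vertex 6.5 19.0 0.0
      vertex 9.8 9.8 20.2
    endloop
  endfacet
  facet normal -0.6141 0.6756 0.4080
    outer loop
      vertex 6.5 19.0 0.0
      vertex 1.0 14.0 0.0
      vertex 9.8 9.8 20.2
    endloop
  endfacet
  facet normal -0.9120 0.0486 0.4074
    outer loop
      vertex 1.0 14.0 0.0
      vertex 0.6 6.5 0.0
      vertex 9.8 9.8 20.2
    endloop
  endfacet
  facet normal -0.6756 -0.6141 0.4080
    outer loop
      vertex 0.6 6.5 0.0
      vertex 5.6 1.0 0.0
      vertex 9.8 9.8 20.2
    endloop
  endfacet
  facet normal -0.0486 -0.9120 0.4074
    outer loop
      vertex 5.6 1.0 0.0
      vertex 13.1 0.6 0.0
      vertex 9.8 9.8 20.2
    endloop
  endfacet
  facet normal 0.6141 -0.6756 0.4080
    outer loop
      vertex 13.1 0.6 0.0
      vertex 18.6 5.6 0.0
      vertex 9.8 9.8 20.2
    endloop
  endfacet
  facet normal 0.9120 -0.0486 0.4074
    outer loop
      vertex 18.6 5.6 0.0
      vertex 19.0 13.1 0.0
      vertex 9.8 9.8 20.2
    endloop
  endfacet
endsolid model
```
; perimeter-only toolpath
G21 ; units = mm
G90 ; absolute positioning
G28 ; home
; layer 1
G0 Z2.5
G0 X17.9 Y12.7
G1 X13.5 Y17.5
G1 X6.9 Y17.9
G1 X2.1 Y13.5
G1 X1.8 Y6.9
G1 X6.1 Y2.1
G1 X12.7 Y1.8
G1 X17.5 Y6.1
G1 X17.9 Y12.7
; layer 2
G0 Z5.0
G0 X16.7 Y12.3
G1 X12.9 Y16.4
G1 X7.3 Y16.7
G1 X3.2 Y12.9
G1 X2.9 Y7.3
G1 X6.6 Y3.2
G1 X12.3 Y2.9
G1 X16.4 Y6.6
G1 X16.7 Y12.3
; layer 3
G0 Z7.6
G0 X15.6 Y11.9
G1 X12.4 Y15.3
G1 X7.7 Y15.6
G1 X4.3 Y12.4
G1 X4.1 Y7.7
G1 X7.2 Y4.3
G1 X11.9 Y4.1
G1 X15.3 Y7.2
G1 X15.6 Y11.9
; layer 4
G0 Z10.1
G0 X14.4 Y11.4
G1 X11.9 Y14.2
G1 X8.2 Y14.4
G1 X5.4 Y11.9
G1 X5.2 Y8.2
G1 X7.7 Y5.4
G1 X11.4 Y5.2
G1 X14.2 Y7.7
G1 X14.4 Y11.4
; layer 5
G0 Z12.6
G0 X13.2 Y11.0
G1 X11.4 Y13.1
G1 X8.6 Y13.2
G1 X6.5 Y11.4
G1 X6.3 Y8.6
G1 X8.2 Y6.5
G1 X11.0 Y6.3
G1 X13.1 Y8.2
G1 X13.2 Y11.0
; layer 6
G0 Z15.1
G0 X12.1 Y10.6
G1 X10.9 Y12.0
G1 X9.0 Y12.1
G1 X7.6 Y10.9
G1 X7.5 Y9.0
G1 X8.8 Y7.6
G1 X10.6 Y7.5
G1 X12.0 Y8.8
G1 X12.1 Y10.6
; layer 7
G0 Z17.7
G0 X10.9 Y10.2
G1 X10.3 Y10.9
G1 X9.4 Y10.9
G1 X8.7 Y10.3
G1 X8.7 Y9.4
G1 X9.3 Y8.7
G1 X10.2 Y8.7
G1 X10.9 Y9.3
G1 X10.9 Y10.2
M2 ; end

The solid is a regular 8-sided pyramid, base circumscribed radius ≈ 9.8 mm, apex at z ≈ 20.2 mm. Slicing at Δz = 2.5 mm — 8 equal slices spanning the solid's height, so layer i sits at z = i·h/8 — gives 7 non-empty perimeters. Each is a 8-segment closed polygon; G0 lifts to the layer z and rapids to the start vertex, then G1 traces the edges. The cross-section shrinks linearly with z (the slice at the apex is degenerate and omitted).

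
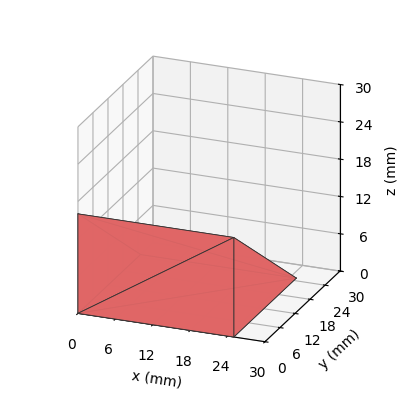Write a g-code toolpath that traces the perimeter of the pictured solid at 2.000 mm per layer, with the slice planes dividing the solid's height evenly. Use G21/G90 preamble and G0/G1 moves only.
Reading the render: the shape is a wedge (ramp): 25 × 25 mm base, rising to 16 mm along the y=0 edge and sloping linearly to z=0 at y=25 (dimensions read to the nearest mm from the axis ticks). For the g-code, the solid's height is divided into equal slices at the stated Δz and each level perimeter traced with G1 moves after a G0 lift.

; perimeter-only toolpath
G21 ; units = mm
G90 ; absolute positioning
G28 ; home
; layer 1
G0 Z2.000
G0 X0.000 Y0.000
G1 X25.000 Y0.000
G1 X25.000 Y21.875
G1 X0.000 Y21.875
G1 X0.000 Y0.000
; layer 2
G0 Z4.000
G0 X0.000 Y0.000
G1 X25.000 Y0.000
G1 X25.000 Y18.750
G1 X0.000 Y18.750
G1 X0.000 Y0.000
; layer 3
G0 Z6.000
G0 X0.000 Y0.000
G1 X25.000 Y0.000
G1 X25.000 Y15.625
G1 X0.000 Y15.625
G1 X0.000 Y0.000
; layer 4
G0 Z8.000
G0 X0.000 Y0.000
G1 X25.000 Y0.000
G1 X25.000 Y12.500
G1 X0.000 Y12.500
G1 X0.000 Y0.000
; layer 5
G0 Z10.000
G0 X0.000 Y0.000
G1 X25.000 Y0.000
G1 X25.000 Y9.375
G1 X0.000 Y9.375
G1 X0.000 Y0.000
; layer 6
G0 Z12.000
G0 X0.000 Y0.000
G1 X25.000 Y0.000
G1 X25.000 Y6.250
G1 X0.000 Y6.250
G1 X0.000 Y0.000
; layer 7
G0 Z14.000
G0 X0.000 Y0.000
G1 X25.000 Y0.000
G1 X25.000 Y3.125
G1 X0.000 Y3.125
G1 X0.000 Y0.000
M2 ; end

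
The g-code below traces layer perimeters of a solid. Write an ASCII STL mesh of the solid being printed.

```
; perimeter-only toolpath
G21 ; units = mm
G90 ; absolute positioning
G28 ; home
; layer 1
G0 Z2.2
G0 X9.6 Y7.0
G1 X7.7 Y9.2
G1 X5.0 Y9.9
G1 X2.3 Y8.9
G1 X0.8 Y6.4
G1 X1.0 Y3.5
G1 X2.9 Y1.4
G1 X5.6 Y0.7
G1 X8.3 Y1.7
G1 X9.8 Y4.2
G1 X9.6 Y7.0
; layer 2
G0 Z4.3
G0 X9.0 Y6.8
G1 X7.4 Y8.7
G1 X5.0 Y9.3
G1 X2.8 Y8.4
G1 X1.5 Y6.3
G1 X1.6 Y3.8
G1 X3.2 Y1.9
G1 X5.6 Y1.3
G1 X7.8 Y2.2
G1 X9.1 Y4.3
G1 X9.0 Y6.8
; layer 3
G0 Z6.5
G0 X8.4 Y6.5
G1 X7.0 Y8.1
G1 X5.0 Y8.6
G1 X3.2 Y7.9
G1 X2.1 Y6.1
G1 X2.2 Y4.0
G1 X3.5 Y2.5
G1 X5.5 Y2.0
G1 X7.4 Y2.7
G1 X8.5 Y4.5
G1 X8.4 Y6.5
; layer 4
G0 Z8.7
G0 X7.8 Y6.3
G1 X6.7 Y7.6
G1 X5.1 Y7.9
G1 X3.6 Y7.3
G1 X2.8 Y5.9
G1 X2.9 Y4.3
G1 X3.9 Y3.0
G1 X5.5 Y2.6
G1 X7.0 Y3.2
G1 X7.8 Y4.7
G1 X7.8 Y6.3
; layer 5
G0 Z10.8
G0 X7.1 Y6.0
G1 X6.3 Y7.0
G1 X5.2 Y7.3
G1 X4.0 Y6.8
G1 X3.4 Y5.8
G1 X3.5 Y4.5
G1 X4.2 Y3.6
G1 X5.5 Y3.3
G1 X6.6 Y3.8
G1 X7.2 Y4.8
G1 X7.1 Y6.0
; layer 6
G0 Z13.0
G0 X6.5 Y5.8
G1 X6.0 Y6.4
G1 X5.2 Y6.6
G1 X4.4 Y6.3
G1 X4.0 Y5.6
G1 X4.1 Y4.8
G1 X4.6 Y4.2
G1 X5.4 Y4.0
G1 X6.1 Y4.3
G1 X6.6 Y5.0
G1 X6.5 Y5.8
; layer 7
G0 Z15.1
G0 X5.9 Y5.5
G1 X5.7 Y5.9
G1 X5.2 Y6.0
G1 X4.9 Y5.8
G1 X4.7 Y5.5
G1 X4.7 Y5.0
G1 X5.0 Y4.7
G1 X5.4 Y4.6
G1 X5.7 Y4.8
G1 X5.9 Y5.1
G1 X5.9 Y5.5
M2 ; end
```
solid part
  facet normal 0.0000 0.0000 -1.0000
    outer loop
      vertex 4.9 10.6 0.0
      vertex 8.1 9.8 0.0
      vertex 10.2 7.3 0.0
    endloop
  endfacet
  facet normal 0.0000 0.0000 -1.0000
    outer loop
      vertex 1.9 9.4 0.0
      vertex 4.9 10.6 0.0
      vertex 10.2 7.3 0.0
    endloop
  endfacet
  facet normal 0.0000 0.0000 -1.0000
    outer loop
      vertex 0.2 6.6 0.0
      vertex 1.9 9.4 0.0
      vertex 10.2 7.3 0.0
    endloop
  endfacet
  facet normal 0.0000 0.0000 -1.0000
    outer loop
      vertex 0.4 3.3 0.0
      vertex 0.2 6.6 0.0
      vertex 10.2 7.3 0.0
    endloop
  endfacet
  facet normal 0.0000 0.0000 -1.0000
    outer loop
      vertex 2.5 0.8 0.0
      vertex 0.4 3.3 0.0
      vertex 10.2 7.3 0.0
    endloop
  endfacet
  facet normal 0.0000 0.0000 -1.0000
    outer loop
      vertex 5.7 0.0 0.0
      vertex 2.5 0.8 0.0
      vertex 10.2 7.3 0.0
    endloop
  endfacet
  facet normal 0.0000 0.0000 -1.0000
    outer loop
      vertex 8.7 1.2 0.0
      vertex 5.7 0.0 0.0
      vertex 10.2 7.3 0.0
    endloop
  endfacet
  facet normal 0.0000 0.0000 -1.0000
    outer loop
      vertex 10.4 4.0 0.0
      vertex 8.7 1.2 0.0
      vertex 10.2 7.3 0.0
    endloop
  endfacet
  facet normal 0.7352 0.6175 0.2796
    outer loop
      vertex 10.2 7.3 0.0
      vertex 8.1 9.8 0.0
      vertex 5.3 5.3 17.3
    endloop
  endfacet
  facet normal 0.2328 0.9314 0.2799
    outer loop
      vertex 8.1 9.8 0.0
      vertex 4.9 10.6 0.0
      vertex 5.3 5.3 17.3
    endloop
  endfacet
  facet normal -0.3564 0.8910 0.2812
    outer loop
      vertex 4.9 10.6 0.0
      vertex 1.9 9.4 0.0
      vertex 5.3 5.3 17.3
    endloop
  endfacet
  facet normal -0.8207 0.4983 0.2794
    outer loop
      vertex 1.9 9.4 0.0
      vertex 0.2 6.6 0.0
      vertex 5.3 5.3 17.3
    endloop
  endfacet
  facet normal -0.9587 -0.0581 0.2783
    outer loop
      vertex 0.2 6.6 0.0
      vertex 0.4 3.3 0.0
      vertex 5.3 5.3 17.3
    endloop
  endfacet
  facet normal -0.7352 -0.6175 0.2796
    outer loop
      vertex 0.4 3.3 0.0
      vertex 2.5 0.8 0.0
      vertex 5.3 5.3 17.3
    endloop
  endfacet
  facet normal -0.2328 -0.9314 0.2799
    outer loop
      vertex 2.5 0.8 0.0
      vertex 5.7 0.0 0.0
      vertex 5.3 5.3 17.3
    endloop
  endfacet
  facet normal 0.3564 -0.8910 0.2812
    outer loop
      vertex 5.7 0.0 0.0
      vertex 8.7 1.2 0.0
      vertex 5.3 5.3 17.3
    endloop
  endfacet
  facet normal 0.8207 -0.4983 0.2794
    outer loop
      vertex 8.7 1.2 0.0
      vertex 10.4 4.0 0.0
      vertex 5.3 5.3 17.3
    endloop
  endfacet
  facet normal 0.9587 0.0581 0.2783
    outer loop
      vertex 10.4 4.0 0.0
      vertex 10.2 7.3 0.0
      vertex 5.3 5.3 17.3
    endloop
  endfacet
endsolid part

The G0 Z moves step by Δz≈2.2 mm. The G1 loops shrink linearly with z, so the solid tapers from its base footprint up to z≈17.3. Closing with a flat bottom cap and the tapered top and triangulating gives 18 facets — a regular 10-sided pyramid, base circumscribed radius ≈ 5.3 mm, apex at z ≈ 17.3 mm.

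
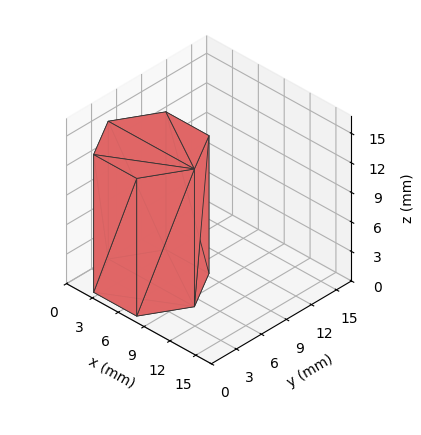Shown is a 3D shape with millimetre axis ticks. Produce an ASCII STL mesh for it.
Reading the render: the shape is a regular 6-sided prism (a cylinder approximated with 6 flat sides), circumscribed radius ≈ 5 mm, height ≈ 14 mm (dimensions read to the nearest mm from the axis ticks). For the STL, each face is triangulated and given an outward normal.

solid part
  facet normal 0.0000 0.0000 -1.0000
    outer loop
      vertex 2.500 9.330 0.000
      vertex 7.500 9.330 0.000
      vertex 10.000 5.000 0.000
    endloop
  endfacet
  facet normal 0.0000 0.0000 -1.0000
    outer loop
      vertex 0.000 5.000 0.000
      vertex 2.500 9.330 0.000
      vertex 10.000 5.000 0.000
    endloop
  endfacet
  facet normal 0.0000 0.0000 -1.0000
    outer loop
      vertex 2.500 0.670 0.000
      vertex 0.000 5.000 0.000
      vertex 10.000 5.000 0.000
    endloop
  endfacet
  facet normal 0.0000 0.0000 -1.0000
    outer loop
      vertex 7.500 0.670 0.000
      vertex 2.500 0.670 0.000
      vertex 10.000 5.000 0.000
    endloop
  endfacet
  facet normal 0.0000 0.0000 1.0000
    outer loop
      vertex 10.000 5.000 14.000
      vertex 7.500 9.330 14.000
      vertex 2.500 9.330 14.000
    endloop
  endfacet
  facet normal 0.0000 0.0000 1.0000
    outer loop
      vertex 10.000 5.000 14.000
      vertex 2.500 9.330 14.000
      vertex 0.000 5.000 14.000
    endloop
  endfacet
  facet normal 0.0000 0.0000 1.0000
    outer loop
      vertex 10.000 5.000 14.000
      vertex 0.000 5.000 14.000
      vertex 2.500 0.670 14.000
    endloop
  endfacet
  facet normal 0.0000 0.0000 1.0000
    outer loop
      vertex 10.000 5.000 14.000
      vertex 2.500 0.670 14.000
      vertex 7.500 0.670 14.000
    endloop
  endfacet
  facet normal 0.8660 0.5000 0.0000
    outer loop
      vertex 10.000 5.000 0.000
      vertex 7.500 9.330 0.000
      vertex 7.500 9.330 14.000
    endloop
  endfacet
  facet normal 0.8660 0.5000 0.0000
    outer loop
      vertex 10.000 5.000 0.000
      vertex 7.500 9.330 14.000
      vertex 10.000 5.000 14.000
    endloop
  endfacet
  facet normal 0.0000 1.0000 0.0000
    outer loop
      vertex 7.500 9.330 0.000
      vertex 2.500 9.330 0.000
      vertex 2.500 9.330 14.000
    endloop
  endfacet
  facet normal 0.0000 1.0000 0.0000
    outer loop
      vertex 7.500 9.330 0.000
      vertex 2.500 9.330 14.000
      vertex 7.500 9.330 14.000
    endloop
  endfacet
  facet normal -0.8660 0.5000 0.0000
    outer loop
      vertex 2.500 9.330 0.000
      vertex 0.000 5.000 0.000
      vertex 0.000 5.000 14.000
    endloop
  endfacet
  facet normal -0.8660 0.5000 0.0000
    outer loop
      vertex 2.500 9.330 0.000
      vertex 0.000 5.000 14.000
      vertex 2.500 9.330 14.000
    endloop
  endfacet
  facet normal -0.8660 -0.5000 0.0000
    outer loop
      vertex 0.000 5.000 0.000
      vertex 2.500 0.670 0.000
      vertex 2.500 0.670 14.000
    endloop
  endfacet
  facet normal -0.8660 -0.5000 0.0000
    outer loop
      vertex 0.000 5.000 0.000
      vertex 2.500 0.670 14.000
      vertex 0.000 5.000 14.000
    endloop
  endfacet
  facet normal 0.0000 -1.0000 0.0000
    outer loop
      vertex 2.500 0.670 0.000
      vertex 7.500 0.670 0.000
      vertex 7.500 0.670 14.000
    endloop
  endfacet
  facet normal 0.0000 -1.0000 0.0000
    outer loop
      vertex 2.500 0.670 0.000
      vertex 7.500 0.670 14.000
      vertex 2.500 0.670 14.000
    endloop
  endfacet
  facet normal 0.8660 -0.5000 0.0000
    outer loop
      vertex 7.500 0.670 0.000
      vertex 10.000 5.000 0.000
      vertex 10.000 5.000 14.000
    endloop
  endfacet
  facet normal 0.8660 -0.5000 0.0000
    outer loop
      vertex 7.500 0.670 0.000
      vertex 10.000 5.000 14.000
      vertex 7.500 0.670 14.000
    endloop
  endfacet
endsolid part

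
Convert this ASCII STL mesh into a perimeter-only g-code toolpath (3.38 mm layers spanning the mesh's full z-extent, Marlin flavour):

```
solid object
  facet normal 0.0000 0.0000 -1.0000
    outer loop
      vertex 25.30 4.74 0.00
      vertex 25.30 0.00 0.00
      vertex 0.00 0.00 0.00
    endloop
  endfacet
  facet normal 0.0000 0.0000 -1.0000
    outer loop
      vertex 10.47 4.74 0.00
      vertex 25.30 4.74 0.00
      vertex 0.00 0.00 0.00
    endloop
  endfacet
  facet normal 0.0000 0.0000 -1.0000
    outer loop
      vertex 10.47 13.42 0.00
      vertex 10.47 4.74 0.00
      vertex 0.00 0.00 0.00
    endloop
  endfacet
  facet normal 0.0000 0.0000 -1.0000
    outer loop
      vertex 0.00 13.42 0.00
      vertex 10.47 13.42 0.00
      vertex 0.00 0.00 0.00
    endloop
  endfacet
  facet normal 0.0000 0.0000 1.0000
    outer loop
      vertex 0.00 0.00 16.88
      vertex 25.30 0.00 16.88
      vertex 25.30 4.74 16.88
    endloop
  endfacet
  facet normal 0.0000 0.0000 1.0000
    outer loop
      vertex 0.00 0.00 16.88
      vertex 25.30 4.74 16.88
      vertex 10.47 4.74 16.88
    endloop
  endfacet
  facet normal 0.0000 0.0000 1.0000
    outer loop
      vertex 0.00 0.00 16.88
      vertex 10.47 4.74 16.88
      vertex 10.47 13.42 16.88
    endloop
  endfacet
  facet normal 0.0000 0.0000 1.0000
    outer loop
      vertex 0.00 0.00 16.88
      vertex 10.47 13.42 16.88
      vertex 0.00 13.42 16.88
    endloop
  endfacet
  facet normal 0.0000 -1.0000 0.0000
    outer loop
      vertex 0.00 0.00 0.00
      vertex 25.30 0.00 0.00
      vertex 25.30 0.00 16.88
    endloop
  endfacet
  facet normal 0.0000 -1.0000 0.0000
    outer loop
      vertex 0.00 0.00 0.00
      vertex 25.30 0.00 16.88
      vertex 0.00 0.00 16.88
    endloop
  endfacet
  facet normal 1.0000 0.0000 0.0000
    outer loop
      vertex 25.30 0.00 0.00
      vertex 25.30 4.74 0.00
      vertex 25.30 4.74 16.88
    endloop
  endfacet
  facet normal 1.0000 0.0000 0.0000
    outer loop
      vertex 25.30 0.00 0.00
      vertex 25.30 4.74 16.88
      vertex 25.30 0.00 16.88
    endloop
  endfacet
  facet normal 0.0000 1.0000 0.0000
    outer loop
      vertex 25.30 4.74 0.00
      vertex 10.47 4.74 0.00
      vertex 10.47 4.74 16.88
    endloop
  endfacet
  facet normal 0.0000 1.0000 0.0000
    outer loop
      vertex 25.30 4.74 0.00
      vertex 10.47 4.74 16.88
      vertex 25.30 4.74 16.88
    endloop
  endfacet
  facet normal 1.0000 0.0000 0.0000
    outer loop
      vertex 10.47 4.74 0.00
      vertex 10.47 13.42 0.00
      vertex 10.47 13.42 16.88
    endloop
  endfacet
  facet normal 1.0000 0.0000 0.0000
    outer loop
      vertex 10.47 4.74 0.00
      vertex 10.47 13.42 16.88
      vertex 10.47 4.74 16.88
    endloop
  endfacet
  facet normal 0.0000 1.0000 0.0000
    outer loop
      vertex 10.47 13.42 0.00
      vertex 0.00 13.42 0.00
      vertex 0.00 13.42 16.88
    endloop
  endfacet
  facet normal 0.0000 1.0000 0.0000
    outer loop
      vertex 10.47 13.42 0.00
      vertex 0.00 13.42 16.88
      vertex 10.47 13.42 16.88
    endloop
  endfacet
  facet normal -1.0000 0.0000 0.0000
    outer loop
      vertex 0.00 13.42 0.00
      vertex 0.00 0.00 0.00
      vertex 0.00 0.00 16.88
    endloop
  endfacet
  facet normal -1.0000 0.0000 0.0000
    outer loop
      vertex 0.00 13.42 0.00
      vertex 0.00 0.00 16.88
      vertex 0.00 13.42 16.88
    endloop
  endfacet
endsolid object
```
; perimeter-only toolpath
G21 ; units = mm
G90 ; absolute positioning
G28 ; home
; layer 1
G0 Z3.38
G0 X0.00 Y0.00
G1 X25.30 Y0.00
G1 X25.30 Y4.74
G1 X10.47 Y4.74
G1 X10.47 Y13.42
G1 X0.00 Y13.42
G1 X0.00 Y0.00
; layer 2
G0 Z6.75
G0 X0.00 Y0.00
G1 X25.30 Y0.00
G1 X25.30 Y4.74
G1 X10.47 Y4.74
G1 X10.47 Y13.42
G1 X0.00 Y13.42
G1 X0.00 Y0.00
; layer 3
G0 Z10.13
G0 X0.00 Y0.00
G1 X25.30 Y0.00
G1 X25.30 Y4.74
G1 X10.47 Y4.74
G1 X10.47 Y13.42
G1 X0.00 Y13.42
G1 X0.00 Y0.00
; layer 4
G0 Z13.50
G0 X0.00 Y0.00
G1 X25.30 Y0.00
G1 X25.30 Y4.74
G1 X10.47 Y4.74
G1 X10.47 Y13.42
G1 X0.00 Y13.42
G1 X0.00 Y0.00
; layer 5
G0 Z16.88
G0 X0.00 Y0.00
G1 X25.30 Y0.00
G1 X25.30 Y4.74
G1 X10.47 Y4.74
G1 X10.47 Y13.42
G1 X0.00 Y13.42
G1 X0.00 Y0.00
M2 ; end

The solid is an L-shaped prism: outer 25.3 × 13.4 mm, arm thicknesses ≈ 4.74 mm (horizontal) and 10.5 mm (vertical), extruded 16.9 mm in z. Slicing at Δz = 3.38 mm — 5 equal slices spanning the solid's height, so layer i sits at z = i·h/5 — gives 5 non-empty perimeters. Each is a 6-segment closed polygon; G0 lifts to the layer z and rapids to the start vertex, then G1 traces the edges.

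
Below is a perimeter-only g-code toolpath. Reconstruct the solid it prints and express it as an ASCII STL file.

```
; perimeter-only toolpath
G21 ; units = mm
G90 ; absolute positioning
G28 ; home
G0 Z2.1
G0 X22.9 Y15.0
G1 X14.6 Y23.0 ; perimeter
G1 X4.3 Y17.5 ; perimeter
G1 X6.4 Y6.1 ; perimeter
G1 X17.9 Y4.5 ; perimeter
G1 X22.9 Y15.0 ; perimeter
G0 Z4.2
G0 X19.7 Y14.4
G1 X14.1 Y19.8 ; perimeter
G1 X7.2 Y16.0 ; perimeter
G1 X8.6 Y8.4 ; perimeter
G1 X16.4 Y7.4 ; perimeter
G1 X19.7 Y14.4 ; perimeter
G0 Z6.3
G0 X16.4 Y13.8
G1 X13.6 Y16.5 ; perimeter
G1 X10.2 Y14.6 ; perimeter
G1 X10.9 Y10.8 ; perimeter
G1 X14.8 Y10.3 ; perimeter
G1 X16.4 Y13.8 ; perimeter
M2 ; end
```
solid part
  facet normal 0.0000 0.0000 -1.0000
    outer loop
      vertex 1.3 18.9 0.0
      vertex 15.0 26.3 0.0
      vertex 26.2 15.6 0.0
    endloop
  endfacet
  facet normal 0.0000 0.0000 -1.0000
    outer loop
      vertex 4.1 3.7 0.0
      vertex 1.3 18.9 0.0
      vertex 26.2 15.6 0.0
    endloop
  endfacet
  facet normal 0.0000 0.0000 -1.0000
    outer loop
      vertex 19.5 1.6 0.0
      vertex 4.1 3.7 0.0
      vertex 26.2 15.6 0.0
    endloop
  endfacet
  facet normal 0.4262 0.4461 0.7870
    outer loop
      vertex 26.2 15.6 0.0
      vertex 15.0 26.3 0.0
      vertex 13.2 13.2 8.4
    endloop
  endfacet
  facet normal -0.2940 0.5442 0.7857
    outer loop
      vertex 15.0 26.3 0.0
      vertex 1.3 18.9 0.0
      vertex 13.2 13.2 8.4
    endloop
  endfacet
  facet normal -0.6083 -0.1121 0.7857
    outer loop
      vertex 1.3 18.9 0.0
      vertex 4.1 3.7 0.0
      vertex 13.2 13.2 8.4
    endloop
  endfacet
  facet normal -0.0837 -0.6139 0.7850
    outer loop
      vertex 4.1 3.7 0.0
      vertex 19.5 1.6 0.0
      vertex 13.2 13.2 8.4
    endloop
  endfacet
  facet normal 0.5573 -0.2667 0.7863
    outer loop
      vertex 19.5 1.6 0.0
      vertex 26.2 15.6 0.0
      vertex 13.2 13.2 8.4
    endloop
  endfacet
endsolid part

The G0 Z moves step by Δz≈2.1 mm. The G1 loops shrink linearly with z, so the solid tapers from its base footprint up to z≈8.4. Closing with a flat bottom cap and the tapered top and triangulating gives 8 facets — a regular 5-sided pyramid, base circumscribed radius ≈ 13.2 mm, apex at z ≈ 8.4 mm.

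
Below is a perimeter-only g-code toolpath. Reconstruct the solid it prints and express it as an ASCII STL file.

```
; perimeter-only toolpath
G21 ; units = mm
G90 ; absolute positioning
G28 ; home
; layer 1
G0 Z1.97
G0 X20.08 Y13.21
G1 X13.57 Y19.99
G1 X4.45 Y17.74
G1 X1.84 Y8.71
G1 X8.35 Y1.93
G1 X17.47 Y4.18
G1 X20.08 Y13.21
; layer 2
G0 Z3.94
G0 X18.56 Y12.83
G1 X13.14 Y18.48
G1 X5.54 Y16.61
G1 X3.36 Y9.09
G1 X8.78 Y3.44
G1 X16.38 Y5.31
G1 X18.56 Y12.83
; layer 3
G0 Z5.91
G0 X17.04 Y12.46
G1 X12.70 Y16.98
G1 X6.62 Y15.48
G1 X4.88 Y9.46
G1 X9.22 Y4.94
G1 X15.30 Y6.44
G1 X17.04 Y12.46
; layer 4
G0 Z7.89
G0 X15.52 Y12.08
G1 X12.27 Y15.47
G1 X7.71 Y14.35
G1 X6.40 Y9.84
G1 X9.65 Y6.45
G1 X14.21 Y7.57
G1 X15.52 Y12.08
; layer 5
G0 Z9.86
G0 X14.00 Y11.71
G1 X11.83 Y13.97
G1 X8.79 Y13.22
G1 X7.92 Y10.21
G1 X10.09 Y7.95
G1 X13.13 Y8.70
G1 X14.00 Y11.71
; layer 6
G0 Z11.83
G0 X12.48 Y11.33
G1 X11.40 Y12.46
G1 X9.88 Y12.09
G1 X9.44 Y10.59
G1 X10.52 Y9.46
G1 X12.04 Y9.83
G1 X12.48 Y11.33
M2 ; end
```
solid part
  facet normal 0.0000 0.0000 -1.0000
    outer loop
      vertex 3.37 18.87 0.00
      vertex 14.01 21.49 0.00
      vertex 21.60 13.58 0.00
    endloop
  endfacet
  facet normal 0.0000 0.0000 -1.0000
    outer loop
      vertex 0.32 8.34 0.00
      vertex 3.37 18.87 0.00
      vertex 21.60 13.58 0.00
    endloop
  endfacet
  facet normal 0.0000 0.0000 -1.0000
    outer loop
      vertex 7.91 0.43 0.00
      vertex 0.32 8.34 0.00
      vertex 21.60 13.58 0.00
    endloop
  endfacet
  facet normal 0.0000 0.0000 -1.0000
    outer loop
      vertex 18.55 3.05 0.00
      vertex 7.91 0.43 0.00
      vertex 21.60 13.58 0.00
    endloop
  endfacet
  facet normal 0.5945 0.5705 0.5667
    outer loop
      vertex 21.60 13.58 0.00
      vertex 14.01 21.49 0.00
      vertex 10.96 10.96 13.80
    endloop
  endfacet
  facet normal -0.1970 0.7999 0.5668
    outer loop
      vertex 14.01 21.49 0.00
      vertex 3.37 18.87 0.00
      vertex 10.96 10.96 13.80
    endloop
  endfacet
  facet normal -0.7914 0.2292 0.5667
    outer loop
      vertex 3.37 18.87 0.00
      vertex 0.32 8.34 0.00
      vertex 10.96 10.96 13.80
    endloop
  endfacet
  facet normal -0.5945 -0.5705 0.5667
    outer loop
      vertex 0.32 8.34 0.00
      vertex 7.91 0.43 0.00
      vertex 10.96 10.96 13.80
    endloop
  endfacet
  facet normal 0.1970 -0.7999 0.5668
    outer loop
      vertex 7.91 0.43 0.00
      vertex 18.55 3.05 0.00
      vertex 10.96 10.96 13.80
    endloop
  endfacet
  facet normal 0.7914 -0.2292 0.5667
    outer loop
      vertex 18.55 3.05 0.00
      vertex 21.60 13.58 0.00
      vertex 10.96 10.96 13.80
    endloop
  endfacet
endsolid part

The G0 Z moves step by Δz≈1.97 mm. The G1 loops shrink linearly with z, so the solid tapers from its base footprint up to z≈13.8. Closing with a flat bottom cap and the tapered top and triangulating gives 10 facets — a regular 6-sided pyramid, base circumscribed radius ≈ 11 mm, apex at z ≈ 13.8 mm.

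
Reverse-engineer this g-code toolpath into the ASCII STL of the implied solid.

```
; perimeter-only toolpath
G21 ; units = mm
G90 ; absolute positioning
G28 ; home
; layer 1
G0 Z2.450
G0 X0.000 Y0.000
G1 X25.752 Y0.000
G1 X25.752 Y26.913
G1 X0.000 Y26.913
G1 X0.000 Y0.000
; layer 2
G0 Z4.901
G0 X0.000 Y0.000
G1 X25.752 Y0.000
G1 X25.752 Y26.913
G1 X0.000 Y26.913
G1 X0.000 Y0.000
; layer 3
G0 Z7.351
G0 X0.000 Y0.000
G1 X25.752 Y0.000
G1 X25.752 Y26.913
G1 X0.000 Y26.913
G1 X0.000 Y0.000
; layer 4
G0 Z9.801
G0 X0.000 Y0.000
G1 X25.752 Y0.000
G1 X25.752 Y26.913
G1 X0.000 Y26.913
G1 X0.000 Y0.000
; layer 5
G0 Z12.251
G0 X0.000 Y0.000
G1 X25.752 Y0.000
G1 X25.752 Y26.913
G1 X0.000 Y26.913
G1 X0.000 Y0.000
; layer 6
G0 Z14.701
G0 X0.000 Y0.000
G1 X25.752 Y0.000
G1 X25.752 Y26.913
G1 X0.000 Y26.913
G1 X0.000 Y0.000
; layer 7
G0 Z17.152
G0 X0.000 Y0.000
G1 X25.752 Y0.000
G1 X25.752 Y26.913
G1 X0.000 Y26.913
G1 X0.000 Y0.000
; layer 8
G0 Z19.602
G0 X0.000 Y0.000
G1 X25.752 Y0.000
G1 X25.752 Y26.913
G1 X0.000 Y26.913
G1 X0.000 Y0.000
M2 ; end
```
solid part
  facet normal 0.0000 0.0000 -1.0000
    outer loop
      vertex 25.752 26.913 0.000
      vertex 25.752 0.000 0.000
      vertex 0.000 0.000 0.000
    endloop
  endfacet
  facet normal 0.0000 0.0000 -1.0000
    outer loop
      vertex 0.000 26.913 0.000
      vertex 25.752 26.913 0.000
      vertex 0.000 0.000 0.000
    endloop
  endfacet
  facet normal 0.0000 0.0000 1.0000
    outer loop
      vertex 0.000 0.000 19.602
      vertex 25.752 0.000 19.602
      vertex 25.752 26.913 19.602
    endloop
  endfacet
  facet normal 0.0000 0.0000 1.0000
    outer loop
      vertex 0.000 0.000 19.602
      vertex 25.752 26.913 19.602
      vertex 0.000 26.913 19.602
    endloop
  endfacet
  facet normal 0.0000 -1.0000 0.0000
    outer loop
      vertex 0.000 0.000 0.000
      vertex 25.752 0.000 0.000
      vertex 25.752 0.000 19.602
    endloop
  endfacet
  facet normal 0.0000 -1.0000 0.0000
    outer loop
      vertex 0.000 0.000 0.000
      vertex 25.752 0.000 19.602
      vertex 0.000 0.000 19.602
    endloop
  endfacet
  facet normal 0.0000 1.0000 0.0000
    outer loop
      vertex 25.752 26.913 19.602
      vertex 25.752 26.913 0.000
      vertex 0.000 26.913 0.000
    endloop
  endfacet
  facet normal 0.0000 1.0000 0.0000
    outer loop
      vertex 0.000 26.913 19.602
      vertex 25.752 26.913 19.602
      vertex 0.000 26.913 0.000
    endloop
  endfacet
  facet normal -1.0000 0.0000 0.0000
    outer loop
      vertex 0.000 26.913 19.602
      vertex 0.000 26.913 0.000
      vertex 0.000 0.000 0.000
    endloop
  endfacet
  facet normal -1.0000 0.0000 0.0000
    outer loop
      vertex 0.000 0.000 19.602
      vertex 0.000 26.913 19.602
      vertex 0.000 0.000 0.000
    endloop
  endfacet
  facet normal 1.0000 0.0000 0.0000
    outer loop
      vertex 25.752 0.000 0.000
      vertex 25.752 26.913 0.000
      vertex 25.752 26.913 19.602
    endloop
  endfacet
  facet normal 1.0000 0.0000 0.0000
    outer loop
      vertex 25.752 0.000 0.000
      vertex 25.752 26.913 19.602
      vertex 25.752 0.000 19.602
    endloop
  endfacet
endsolid part

The G0 Z moves step by Δz≈2.450 mm. Every layer's G1 loop is the same polygon, so the solid is a straight extrusion of it from z=0 to z≈19.6. Closing with flat bottom and top caps and triangulating gives 12 facets — a rectangular box, roughly 25.8 × 26.9 mm footprint and 19.6 mm tall.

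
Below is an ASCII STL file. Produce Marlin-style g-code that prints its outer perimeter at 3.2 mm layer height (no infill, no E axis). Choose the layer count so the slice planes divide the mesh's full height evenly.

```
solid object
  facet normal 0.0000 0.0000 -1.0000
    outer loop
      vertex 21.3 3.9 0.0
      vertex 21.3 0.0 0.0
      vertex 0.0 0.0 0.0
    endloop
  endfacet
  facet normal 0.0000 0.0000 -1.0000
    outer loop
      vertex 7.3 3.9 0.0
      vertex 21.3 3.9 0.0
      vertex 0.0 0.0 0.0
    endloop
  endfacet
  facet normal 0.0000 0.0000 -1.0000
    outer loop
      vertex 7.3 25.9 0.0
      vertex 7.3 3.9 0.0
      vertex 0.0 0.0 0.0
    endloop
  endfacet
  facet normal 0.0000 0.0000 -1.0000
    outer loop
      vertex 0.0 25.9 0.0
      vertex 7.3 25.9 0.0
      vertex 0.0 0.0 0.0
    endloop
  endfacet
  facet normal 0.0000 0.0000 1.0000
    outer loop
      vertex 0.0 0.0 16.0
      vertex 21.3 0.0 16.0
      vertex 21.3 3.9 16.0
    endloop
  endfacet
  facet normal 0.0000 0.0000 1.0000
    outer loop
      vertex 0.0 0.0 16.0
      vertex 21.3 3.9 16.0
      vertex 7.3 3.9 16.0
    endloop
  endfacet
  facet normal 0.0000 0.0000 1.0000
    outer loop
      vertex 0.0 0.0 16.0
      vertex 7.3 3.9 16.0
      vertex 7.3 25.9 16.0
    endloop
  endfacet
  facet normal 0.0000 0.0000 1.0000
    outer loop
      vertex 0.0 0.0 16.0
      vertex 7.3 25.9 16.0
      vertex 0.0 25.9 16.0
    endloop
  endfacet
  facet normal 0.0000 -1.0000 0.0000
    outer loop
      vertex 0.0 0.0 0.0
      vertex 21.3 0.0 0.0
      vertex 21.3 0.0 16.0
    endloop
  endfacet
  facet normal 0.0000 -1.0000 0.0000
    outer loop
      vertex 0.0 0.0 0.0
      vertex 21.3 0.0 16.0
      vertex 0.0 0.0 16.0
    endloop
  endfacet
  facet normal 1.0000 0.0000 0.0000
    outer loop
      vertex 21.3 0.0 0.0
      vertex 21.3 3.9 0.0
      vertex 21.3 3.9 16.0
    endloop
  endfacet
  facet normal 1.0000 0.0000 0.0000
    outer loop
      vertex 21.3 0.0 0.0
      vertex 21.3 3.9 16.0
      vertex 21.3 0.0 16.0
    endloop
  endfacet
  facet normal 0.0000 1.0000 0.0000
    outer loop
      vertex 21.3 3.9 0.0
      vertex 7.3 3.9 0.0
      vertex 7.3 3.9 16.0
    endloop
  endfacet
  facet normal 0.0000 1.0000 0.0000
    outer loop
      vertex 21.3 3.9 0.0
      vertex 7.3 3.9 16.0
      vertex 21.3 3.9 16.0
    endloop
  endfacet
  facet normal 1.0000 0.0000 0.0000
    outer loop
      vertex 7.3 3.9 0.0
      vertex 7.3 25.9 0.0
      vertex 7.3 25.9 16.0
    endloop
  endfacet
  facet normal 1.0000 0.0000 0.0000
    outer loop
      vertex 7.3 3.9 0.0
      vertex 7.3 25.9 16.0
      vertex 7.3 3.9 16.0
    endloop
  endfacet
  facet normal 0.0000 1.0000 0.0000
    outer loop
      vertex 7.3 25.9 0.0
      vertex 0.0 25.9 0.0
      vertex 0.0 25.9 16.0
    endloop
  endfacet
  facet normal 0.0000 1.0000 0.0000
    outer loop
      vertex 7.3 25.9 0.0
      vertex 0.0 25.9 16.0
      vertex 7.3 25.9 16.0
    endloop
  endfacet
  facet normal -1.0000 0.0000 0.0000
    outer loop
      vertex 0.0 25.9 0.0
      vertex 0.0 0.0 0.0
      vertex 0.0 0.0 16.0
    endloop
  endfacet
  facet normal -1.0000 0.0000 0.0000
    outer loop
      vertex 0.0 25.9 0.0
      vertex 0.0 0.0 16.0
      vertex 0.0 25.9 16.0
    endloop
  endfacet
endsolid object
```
; perimeter-only toolpath
G21 ; units = mm
G90 ; absolute positioning
G28 ; home
; layer 1
G0 Z3.2
G0 X0.0 Y0.0
G1 X21.3 Y0.0
G1 X21.3 Y3.9
G1 X7.3 Y3.9
G1 X7.3 Y25.9
G1 X0.0 Y25.9
G1 X0.0 Y0.0
; layer 2
G0 Z6.4
G0 X0.0 Y0.0
G1 X21.3 Y0.0
G1 X21.3 Y3.9
G1 X7.3 Y3.9
G1 X7.3 Y25.9
G1 X0.0 Y25.9
G1 X0.0 Y0.0
; layer 3
G0 Z9.6
G0 X0.0 Y0.0
G1 X21.3 Y0.0
G1 X21.3 Y3.9
G1 X7.3 Y3.9
G1 X7.3 Y25.9
G1 X0.0 Y25.9
G1 X0.0 Y0.0
; layer 4
G0 Z12.8
G0 X0.0 Y0.0
G1 X21.3 Y0.0
G1 X21.3 Y3.9
G1 X7.3 Y3.9
G1 X7.3 Y25.9
G1 X0.0 Y25.9
G1 X0.0 Y0.0
; layer 5
G0 Z16.0
G0 X0.0 Y0.0
G1 X21.3 Y0.0
G1 X21.3 Y3.9
G1 X7.3 Y3.9
G1 X7.3 Y25.9
G1 X0.0 Y25.9
G1 X0.0 Y0.0
M2 ; end

The solid is an L-shaped prism: outer 21.3 × 25.9 mm, arm thicknesses ≈ 3.9 mm (horizontal) and 7.3 mm (vertical), extruded 16 mm in z. Slicing at Δz = 3.2 mm — 5 equal slices spanning the solid's height, so layer i sits at z = i·h/5 — gives 5 non-empty perimeters. Each is a 6-segment closed polygon; G0 lifts to the layer z and rapids to the start vertex, then G1 traces the edges.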